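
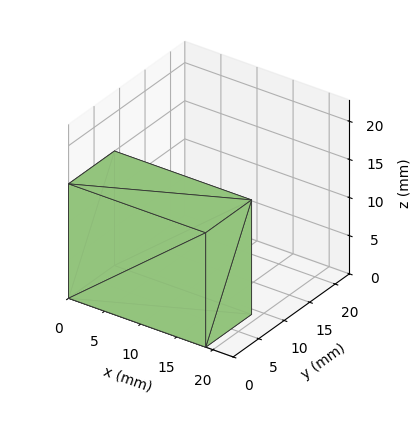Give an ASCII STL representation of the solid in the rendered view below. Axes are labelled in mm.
Reading the render: the shape is a rectangular box, roughly 19 × 9 mm footprint and 15 mm tall (dimensions read to the nearest mm from the axis ticks). For the STL, each face is triangulated and given an outward normal.

solid part
  facet normal 0.0000 0.0000 -1.0000
    outer loop
      vertex 19.000 9.000 0.000
      vertex 19.000 0.000 0.000
      vertex 0.000 0.000 0.000
    endloop
  endfacet
  facet normal 0.0000 0.0000 -1.0000
    outer loop
      vertex 0.000 9.000 0.000
      vertex 19.000 9.000 0.000
      vertex 0.000 0.000 0.000
    endloop
  endfacet
  facet normal 0.0000 0.0000 1.0000
    outer loop
      vertex 0.000 0.000 15.000
      vertex 19.000 0.000 15.000
      vertex 19.000 9.000 15.000
    endloop
  endfacet
  facet normal 0.0000 0.0000 1.0000
    outer loop
      vertex 0.000 0.000 15.000
      vertex 19.000 9.000 15.000
      vertex 0.000 9.000 15.000
    endloop
  endfacet
  facet normal 0.0000 -1.0000 0.0000
    outer loop
      vertex 0.000 0.000 0.000
      vertex 19.000 0.000 0.000
      vertex 19.000 0.000 15.000
    endloop
  endfacet
  facet normal 0.0000 -1.0000 0.0000
    outer loop
      vertex 0.000 0.000 0.000
      vertex 19.000 0.000 15.000
      vertex 0.000 0.000 15.000
    endloop
  endfacet
  facet normal 0.0000 1.0000 0.0000
    outer loop
      vertex 19.000 9.000 15.000
      vertex 19.000 9.000 0.000
      vertex 0.000 9.000 0.000
    endloop
  endfacet
  facet normal 0.0000 1.0000 0.0000
    outer loop
      vertex 0.000 9.000 15.000
      vertex 19.000 9.000 15.000
      vertex 0.000 9.000 0.000
    endloop
  endfacet
  facet normal -1.0000 0.0000 0.0000
    outer loop
      vertex 0.000 9.000 15.000
      vertex 0.000 9.000 0.000
      vertex 0.000 0.000 0.000
    endloop
  endfacet
  facet normal -1.0000 0.0000 0.0000
    outer loop
      vertex 0.000 0.000 15.000
      vertex 0.000 9.000 15.000
      vertex 0.000 0.000 0.000
    endloop
  endfacet
  facet normal 1.0000 0.0000 0.0000
    outer loop
      vertex 19.000 0.000 0.000
      vertex 19.000 9.000 0.000
      vertex 19.000 9.000 15.000
    endloop
  endfacet
  facet normal 1.0000 0.0000 0.0000
    outer loop
      vertex 19.000 0.000 0.000
      vertex 19.000 9.000 15.000
      vertex 19.000 0.000 15.000
    endloop
  endfacet
endsolid part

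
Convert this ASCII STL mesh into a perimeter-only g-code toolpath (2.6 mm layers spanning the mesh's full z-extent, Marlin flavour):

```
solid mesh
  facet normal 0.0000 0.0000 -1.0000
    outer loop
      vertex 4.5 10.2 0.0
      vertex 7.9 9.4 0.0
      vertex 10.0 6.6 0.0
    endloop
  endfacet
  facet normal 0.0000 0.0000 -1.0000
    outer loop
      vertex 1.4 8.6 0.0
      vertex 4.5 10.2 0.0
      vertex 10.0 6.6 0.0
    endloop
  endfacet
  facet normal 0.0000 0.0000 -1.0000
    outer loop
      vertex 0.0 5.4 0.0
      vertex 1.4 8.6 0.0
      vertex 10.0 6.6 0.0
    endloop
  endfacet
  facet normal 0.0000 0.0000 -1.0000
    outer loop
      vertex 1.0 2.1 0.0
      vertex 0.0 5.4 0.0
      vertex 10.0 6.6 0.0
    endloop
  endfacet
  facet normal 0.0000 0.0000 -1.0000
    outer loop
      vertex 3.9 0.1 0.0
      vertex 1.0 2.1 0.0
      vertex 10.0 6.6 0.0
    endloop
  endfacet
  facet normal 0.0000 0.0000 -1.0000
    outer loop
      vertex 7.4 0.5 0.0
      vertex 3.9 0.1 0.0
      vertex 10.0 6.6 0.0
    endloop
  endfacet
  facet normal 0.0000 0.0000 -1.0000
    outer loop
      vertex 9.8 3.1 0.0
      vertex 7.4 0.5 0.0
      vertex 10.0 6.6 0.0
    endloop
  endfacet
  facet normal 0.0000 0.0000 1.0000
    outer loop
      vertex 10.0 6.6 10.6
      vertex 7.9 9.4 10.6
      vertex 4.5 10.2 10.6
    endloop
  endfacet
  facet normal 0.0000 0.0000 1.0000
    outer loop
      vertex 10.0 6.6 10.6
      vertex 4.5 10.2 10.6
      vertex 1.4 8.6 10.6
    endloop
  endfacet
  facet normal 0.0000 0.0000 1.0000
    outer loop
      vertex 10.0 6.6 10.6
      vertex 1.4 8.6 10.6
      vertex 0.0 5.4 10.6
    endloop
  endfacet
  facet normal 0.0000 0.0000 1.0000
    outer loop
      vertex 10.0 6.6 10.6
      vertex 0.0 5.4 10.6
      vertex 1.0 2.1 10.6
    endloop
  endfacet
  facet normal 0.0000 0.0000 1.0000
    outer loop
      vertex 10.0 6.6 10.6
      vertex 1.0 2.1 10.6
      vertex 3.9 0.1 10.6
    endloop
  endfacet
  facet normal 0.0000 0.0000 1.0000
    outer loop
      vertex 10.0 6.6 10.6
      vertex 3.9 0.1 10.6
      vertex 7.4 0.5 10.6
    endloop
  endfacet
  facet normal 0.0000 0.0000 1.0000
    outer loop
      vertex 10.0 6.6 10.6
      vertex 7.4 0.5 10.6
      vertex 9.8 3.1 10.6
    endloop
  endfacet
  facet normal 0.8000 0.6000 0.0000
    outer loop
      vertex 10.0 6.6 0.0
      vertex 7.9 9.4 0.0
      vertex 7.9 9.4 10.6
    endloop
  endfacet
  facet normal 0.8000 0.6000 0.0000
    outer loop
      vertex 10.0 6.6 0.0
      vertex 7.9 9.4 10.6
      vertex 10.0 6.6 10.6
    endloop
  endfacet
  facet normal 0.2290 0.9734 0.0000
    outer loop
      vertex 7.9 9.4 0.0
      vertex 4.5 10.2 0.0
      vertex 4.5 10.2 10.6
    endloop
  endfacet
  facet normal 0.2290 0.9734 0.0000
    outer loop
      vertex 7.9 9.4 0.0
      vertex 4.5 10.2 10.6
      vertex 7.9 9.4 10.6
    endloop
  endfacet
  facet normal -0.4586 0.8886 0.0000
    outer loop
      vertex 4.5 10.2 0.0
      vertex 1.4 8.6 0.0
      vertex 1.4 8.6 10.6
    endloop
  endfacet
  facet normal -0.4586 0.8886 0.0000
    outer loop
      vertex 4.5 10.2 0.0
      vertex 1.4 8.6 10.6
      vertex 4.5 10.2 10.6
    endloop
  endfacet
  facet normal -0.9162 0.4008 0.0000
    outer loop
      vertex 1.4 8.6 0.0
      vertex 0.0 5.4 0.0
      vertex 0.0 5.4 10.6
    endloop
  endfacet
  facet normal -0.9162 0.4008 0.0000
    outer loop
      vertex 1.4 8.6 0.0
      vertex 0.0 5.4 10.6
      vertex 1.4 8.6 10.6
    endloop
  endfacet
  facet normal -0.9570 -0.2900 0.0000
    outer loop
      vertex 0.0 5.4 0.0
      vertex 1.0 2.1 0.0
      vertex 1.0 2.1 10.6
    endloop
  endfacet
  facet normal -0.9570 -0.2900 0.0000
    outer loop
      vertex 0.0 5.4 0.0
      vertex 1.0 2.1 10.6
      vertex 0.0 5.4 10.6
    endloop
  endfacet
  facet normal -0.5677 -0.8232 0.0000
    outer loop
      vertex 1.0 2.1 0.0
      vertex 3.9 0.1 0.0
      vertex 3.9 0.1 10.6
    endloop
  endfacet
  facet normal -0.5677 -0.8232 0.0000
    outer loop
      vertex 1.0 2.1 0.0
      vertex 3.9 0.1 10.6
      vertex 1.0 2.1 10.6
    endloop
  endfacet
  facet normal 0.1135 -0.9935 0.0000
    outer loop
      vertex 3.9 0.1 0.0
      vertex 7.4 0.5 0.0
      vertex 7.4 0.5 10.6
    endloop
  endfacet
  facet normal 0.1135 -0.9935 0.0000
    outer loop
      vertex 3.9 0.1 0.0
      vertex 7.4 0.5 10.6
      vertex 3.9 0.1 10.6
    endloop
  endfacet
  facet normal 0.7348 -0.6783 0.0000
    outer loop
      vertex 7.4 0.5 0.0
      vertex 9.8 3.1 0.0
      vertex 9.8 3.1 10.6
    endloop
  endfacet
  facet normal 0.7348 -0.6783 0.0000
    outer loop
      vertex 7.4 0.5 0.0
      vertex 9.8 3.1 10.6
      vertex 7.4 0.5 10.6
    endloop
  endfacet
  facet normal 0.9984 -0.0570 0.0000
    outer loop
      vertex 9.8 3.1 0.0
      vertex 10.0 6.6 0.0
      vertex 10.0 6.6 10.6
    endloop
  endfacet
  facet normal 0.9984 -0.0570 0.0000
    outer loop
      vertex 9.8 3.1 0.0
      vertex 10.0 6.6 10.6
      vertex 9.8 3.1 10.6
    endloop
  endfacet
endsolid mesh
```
; perimeter-only toolpath
G21 ; units = mm
G90 ; absolute positioning
G28 ; home
; layer 1
G0 Z2.6
G0 X10.0 Y6.6
G1 X7.9 Y9.4
G1 X4.5 Y10.2
G1 X1.4 Y8.6
G1 X0.0 Y5.4
G1 X1.0 Y2.1
G1 X3.9 Y0.1
G1 X7.4 Y0.5
G1 X9.8 Y3.1
G1 X10.0 Y6.6
; layer 2
G0 Z5.3
G0 X10.0 Y6.6
G1 X7.9 Y9.4
G1 X4.5 Y10.2
G1 X1.4 Y8.6
G1 X0.0 Y5.4
G1 X1.0 Y2.1
G1 X3.9 Y0.1
G1 X7.4 Y0.5
G1 X9.8 Y3.1
G1 X10.0 Y6.6
; layer 3
G0 Z7.9
G0 X10.0 Y6.6
G1 X7.9 Y9.4
G1 X4.5 Y10.2
G1 X1.4 Y8.6
G1 X0.0 Y5.4
G1 X1.0 Y2.1
G1 X3.9 Y0.1
G1 X7.4 Y0.5
G1 X9.8 Y3.1
G1 X10.0 Y6.6
; layer 4
G0 Z10.6
G0 X10.0 Y6.6
G1 X7.9 Y9.4
G1 X4.5 Y10.2
G1 X1.4 Y8.6
G1 X0.0 Y5.4
G1 X1.0 Y2.1
G1 X3.9 Y0.1
G1 X7.4 Y0.5
G1 X9.8 Y3.1
G1 X10.0 Y6.6
M2 ; end

The solid is a regular 9-sided prism (a cylinder approximated with 9 flat sides), circumscribed radius ≈ 5.1 mm, height ≈ 10.6 mm. Slicing at Δz = 2.6 mm — 4 equal slices spanning the solid's height, so layer i sits at z = i·h/4 — gives 4 non-empty perimeters. Each is a 9-segment closed polygon; G0 lifts to the layer z and rapids to the start vertex, then G1 traces the edges.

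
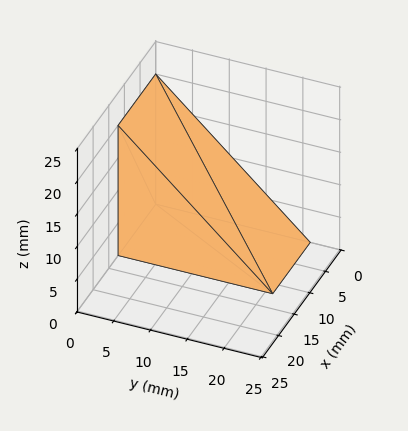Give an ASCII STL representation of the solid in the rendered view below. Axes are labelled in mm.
Reading the render: the shape is a wedge (ramp): 12 × 21 mm base, rising to 20 mm along the y=0 edge and sloping linearly to z=0 at y=21 (dimensions read to the nearest mm from the axis ticks). For the STL, each face is triangulated and given an outward normal.

solid part
  facet normal 0.0000 0.0000 -1.0000
    outer loop
      vertex 12.00 21.00 0.00
      vertex 12.00 0.00 0.00
      vertex 0.00 0.00 0.00
    endloop
  endfacet
  facet normal 0.0000 0.0000 -1.0000
    outer loop
      vertex 0.00 21.00 0.00
      vertex 12.00 21.00 0.00
      vertex 0.00 0.00 0.00
    endloop
  endfacet
  facet normal 0.0000 -1.0000 0.0000
    outer loop
      vertex 0.00 0.00 0.00
      vertex 12.00 0.00 0.00
      vertex 12.00 0.00 20.00
    endloop
  endfacet
  facet normal 0.0000 -1.0000 0.0000
    outer loop
      vertex 0.00 0.00 0.00
      vertex 12.00 0.00 20.00
      vertex 0.00 0.00 20.00
    endloop
  endfacet
  facet normal 0.0000 0.6897 0.7241
    outer loop
      vertex 0.00 0.00 20.00
      vertex 12.00 0.00 20.00
      vertex 12.00 21.00 0.00
    endloop
  endfacet
  facet normal 0.0000 0.6897 0.7241
    outer loop
      vertex 0.00 0.00 20.00
      vertex 12.00 21.00 0.00
      vertex 0.00 21.00 0.00
    endloop
  endfacet
  facet normal -1.0000 0.0000 0.0000
    outer loop
      vertex 0.00 0.00 20.00
      vertex 0.00 21.00 0.00
      vertex 0.00 0.00 0.00
    endloop
  endfacet
  facet normal 1.0000 0.0000 0.0000
    outer loop
      vertex 12.00 0.00 0.00
      vertex 12.00 21.00 0.00
      vertex 12.00 0.00 20.00
    endloop
  endfacet
endsolid part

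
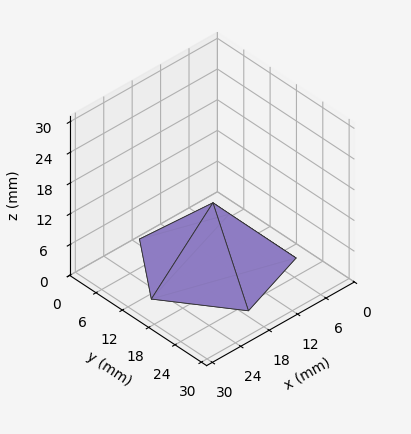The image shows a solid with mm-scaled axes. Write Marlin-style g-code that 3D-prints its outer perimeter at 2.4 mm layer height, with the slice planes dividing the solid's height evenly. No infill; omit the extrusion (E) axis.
Reading the render: the shape is a regular 5-sided pyramid, base circumscribed radius ≈ 13 mm, apex at z ≈ 12 mm (dimensions read to the nearest mm from the axis ticks). For the g-code, the solid's height is divided into equal slices at the stated Δz and each level perimeter traced with G1 moves after a G0 lift.

; perimeter-only toolpath
G21 ; units = mm
G90 ; absolute positioning
G28 ; home
; layer 1
G0 Z2.4
G0 X23.4 Y13.0
G1 X16.2 Y22.9
G1 X4.6 Y19.1
G1 X4.6 Y6.9
G1 X16.2 Y3.1
G1 X23.4 Y13.0
; layer 2
G0 Z4.8
G0 X20.8 Y13.0
G1 X15.4 Y20.4
G1 X6.7 Y17.6
G1 X6.7 Y8.4
G1 X15.4 Y5.6
G1 X20.8 Y13.0
; layer 3
G0 Z7.2
G0 X18.2 Y13.0
G1 X14.6 Y18.0
G1 X8.8 Y16.0
G1 X8.8 Y10.0
G1 X14.6 Y8.0
G1 X18.2 Y13.0
; layer 4
G0 Z9.6
G0 X15.6 Y13.0
G1 X13.8 Y15.5
G1 X10.9 Y14.5
G1 X10.9 Y11.5
G1 X13.8 Y10.5
G1 X15.6 Y13.0
M2 ; end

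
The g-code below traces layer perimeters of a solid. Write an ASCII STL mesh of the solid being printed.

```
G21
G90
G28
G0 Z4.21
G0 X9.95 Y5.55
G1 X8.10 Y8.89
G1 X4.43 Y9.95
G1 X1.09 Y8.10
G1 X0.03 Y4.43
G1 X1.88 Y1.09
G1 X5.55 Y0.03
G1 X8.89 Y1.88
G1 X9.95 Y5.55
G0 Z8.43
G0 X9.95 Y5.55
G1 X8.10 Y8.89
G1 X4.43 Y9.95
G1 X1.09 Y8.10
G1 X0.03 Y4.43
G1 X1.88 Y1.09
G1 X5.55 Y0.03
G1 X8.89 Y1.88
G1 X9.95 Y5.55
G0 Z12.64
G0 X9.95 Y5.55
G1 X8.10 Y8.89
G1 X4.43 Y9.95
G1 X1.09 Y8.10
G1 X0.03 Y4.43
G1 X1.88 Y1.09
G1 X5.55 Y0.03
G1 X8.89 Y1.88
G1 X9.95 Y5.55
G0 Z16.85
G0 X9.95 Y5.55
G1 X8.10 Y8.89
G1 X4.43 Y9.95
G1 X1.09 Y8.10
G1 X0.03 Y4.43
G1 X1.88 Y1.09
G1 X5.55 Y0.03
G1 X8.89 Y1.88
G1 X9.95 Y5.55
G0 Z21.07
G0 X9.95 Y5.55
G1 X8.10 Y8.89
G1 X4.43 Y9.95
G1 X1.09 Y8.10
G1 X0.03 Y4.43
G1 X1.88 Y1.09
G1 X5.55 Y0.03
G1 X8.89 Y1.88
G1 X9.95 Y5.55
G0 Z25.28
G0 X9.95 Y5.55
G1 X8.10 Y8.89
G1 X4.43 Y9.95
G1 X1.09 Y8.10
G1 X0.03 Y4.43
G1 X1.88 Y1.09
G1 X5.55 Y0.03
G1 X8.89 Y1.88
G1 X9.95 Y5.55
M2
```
solid part
  facet normal 0.0000 0.0000 -1.0000
    outer loop
      vertex 4.43 9.95 0.00
      vertex 8.10 8.89 0.00
      vertex 9.95 5.55 0.00
    endloop
  endfacet
  facet normal 0.0000 0.0000 -1.0000
    outer loop
      vertex 1.09 8.10 0.00
      vertex 4.43 9.95 0.00
      vertex 9.95 5.55 0.00
    endloop
  endfacet
  facet normal 0.0000 0.0000 -1.0000
    outer loop
      vertex 0.03 4.43 0.00
      vertex 1.09 8.10 0.00
      vertex 9.95 5.55 0.00
    endloop
  endfacet
  facet normal 0.0000 0.0000 -1.0000
    outer loop
      vertex 1.88 1.09 0.00
      vertex 0.03 4.43 0.00
      vertex 9.95 5.55 0.00
    endloop
  endfacet
  facet normal 0.0000 0.0000 -1.0000
    outer loop
      vertex 5.55 0.03 0.00
      vertex 1.88 1.09 0.00
      vertex 9.95 5.55 0.00
    endloop
  endfacet
  facet normal 0.0000 0.0000 -1.0000
    outer loop
      vertex 8.89 1.88 0.00
      vertex 5.55 0.03 0.00
      vertex 9.95 5.55 0.00
    endloop
  endfacet
  facet normal 0.0000 0.0000 1.0000
    outer loop
      vertex 9.95 5.55 25.28
      vertex 8.10 8.89 25.28
      vertex 4.43 9.95 25.28
    endloop
  endfacet
  facet normal 0.0000 0.0000 1.0000
    outer loop
      vertex 9.95 5.55 25.28
      vertex 4.43 9.95 25.28
      vertex 1.09 8.10 25.28
    endloop
  endfacet
  facet normal 0.0000 0.0000 1.0000
    outer loop
      vertex 9.95 5.55 25.28
      vertex 1.09 8.10 25.28
      vertex 0.03 4.43 25.28
    endloop
  endfacet
  facet normal 0.0000 0.0000 1.0000
    outer loop
      vertex 9.95 5.55 25.28
      vertex 0.03 4.43 25.28
      vertex 1.88 1.09 25.28
    endloop
  endfacet
  facet normal 0.0000 0.0000 1.0000
    outer loop
      vertex 9.95 5.55 25.28
      vertex 1.88 1.09 25.28
      vertex 5.55 0.03 25.28
    endloop
  endfacet
  facet normal 0.0000 0.0000 1.0000
    outer loop
      vertex 9.95 5.55 25.28
      vertex 5.55 0.03 25.28
      vertex 8.89 1.88 25.28
    endloop
  endfacet
  facet normal 0.8748 0.4845 0.0000
    outer loop
      vertex 9.95 5.55 0.00
      vertex 8.10 8.89 0.00
      vertex 8.10 8.89 25.28
    endloop
  endfacet
  facet normal 0.8748 0.4845 0.0000
    outer loop
      vertex 9.95 5.55 0.00
      vertex 8.10 8.89 25.28
      vertex 9.95 5.55 25.28
    endloop
  endfacet
  facet normal 0.2775 0.9607 0.0000
    outer loop
      vertex 8.10 8.89 0.00
      vertex 4.43 9.95 0.00
      vertex 4.43 9.95 25.28
    endloop
  endfacet
  facet normal 0.2775 0.9607 0.0000
    outer loop
      vertex 8.10 8.89 0.00
      vertex 4.43 9.95 25.28
      vertex 8.10 8.89 25.28
    endloop
  endfacet
  facet normal -0.4845 0.8748 0.0000
    outer loop
      vertex 4.43 9.95 0.00
      vertex 1.09 8.10 0.00
      vertex 1.09 8.10 25.28
    endloop
  endfacet
  facet normal -0.4845 0.8748 0.0000
    outer loop
      vertex 4.43 9.95 0.00
      vertex 1.09 8.10 25.28
      vertex 4.43 9.95 25.28
    endloop
  endfacet
  facet normal -0.9607 0.2775 0.0000
    outer loop
      vertex 1.09 8.10 0.00
      vertex 0.03 4.43 0.00
      vertex 0.03 4.43 25.28
    endloop
  endfacet
  facet normal -0.9607 0.2775 0.0000
    outer loop
      vertex 1.09 8.10 0.00
      vertex 0.03 4.43 25.28
      vertex 1.09 8.10 25.28
    endloop
  endfacet
  facet normal -0.8748 -0.4845 0.0000
    outer loop
      vertex 0.03 4.43 0.00
      vertex 1.88 1.09 0.00
      vertex 1.88 1.09 25.28
    endloop
  endfacet
  facet normal -0.8748 -0.4845 0.0000
    outer loop
      vertex 0.03 4.43 0.00
      vertex 1.88 1.09 25.28
      vertex 0.03 4.43 25.28
    endloop
  endfacet
  facet normal -0.2775 -0.9607 0.0000
    outer loop
      vertex 1.88 1.09 0.00
      vertex 5.55 0.03 0.00
      vertex 5.55 0.03 25.28
    endloop
  endfacet
  facet normal -0.2775 -0.9607 0.0000
    outer loop
      vertex 1.88 1.09 0.00
      vertex 5.55 0.03 25.28
      vertex 1.88 1.09 25.28
    endloop
  endfacet
  facet normal 0.4845 -0.8748 0.0000
    outer loop
      vertex 5.55 0.03 0.00
      vertex 8.89 1.88 0.00
      vertex 8.89 1.88 25.28
    endloop
  endfacet
  facet normal 0.4845 -0.8748 0.0000
    outer loop
      vertex 5.55 0.03 0.00
      vertex 8.89 1.88 25.28
      vertex 5.55 0.03 25.28
    endloop
  endfacet
  facet normal 0.9607 -0.2775 0.0000
    outer loop
      vertex 8.89 1.88 0.00
      vertex 9.95 5.55 0.00
      vertex 9.95 5.55 25.28
    endloop
  endfacet
  facet normal 0.9607 -0.2775 0.0000
    outer loop
      vertex 8.89 1.88 0.00
      vertex 9.95 5.55 25.28
      vertex 8.89 1.88 25.28
    endloop
  endfacet
endsolid part

The G0 Z moves step by Δz≈4.21 mm. Every layer's G1 loop is the same polygon, so the solid is a straight extrusion of it from z=0 to z≈25.3. Closing with flat bottom and top caps and triangulating gives 28 facets — a regular 8-sided prism (a cylinder approximated with 8 flat sides), circumscribed radius ≈ 4.99 mm, height ≈ 25.3 mm.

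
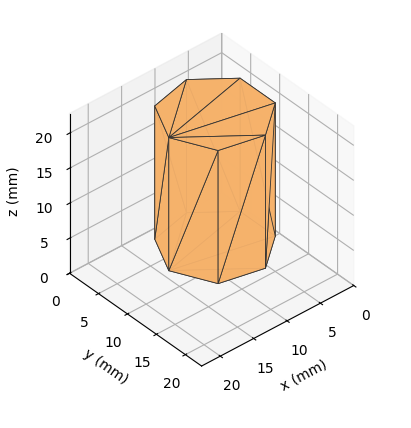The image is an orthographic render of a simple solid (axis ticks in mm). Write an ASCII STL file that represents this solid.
Reading the render: the shape is a regular 7-sided prism (a cylinder approximated with 7 flat sides), circumscribed radius ≈ 7 mm, height ≈ 19 mm (dimensions read to the nearest mm from the axis ticks). For the STL, each face is triangulated and given an outward normal.

solid part
  facet normal 0.0000 0.0000 -1.0000
    outer loop
      vertex 5.44 13.82 0.00
      vertex 11.36 12.47 0.00
      vertex 14.00 7.00 0.00
    endloop
  endfacet
  facet normal 0.0000 0.0000 -1.0000
    outer loop
      vertex 0.69 10.04 0.00
      vertex 5.44 13.82 0.00
      vertex 14.00 7.00 0.00
    endloop
  endfacet
  facet normal 0.0000 0.0000 -1.0000
    outer loop
      vertex 0.69 3.96 0.00
      vertex 0.69 10.04 0.00
      vertex 14.00 7.00 0.00
    endloop
  endfacet
  facet normal 0.0000 0.0000 -1.0000
    outer loop
      vertex 5.44 0.18 0.00
      vertex 0.69 3.96 0.00
      vertex 14.00 7.00 0.00
    endloop
  endfacet
  facet normal 0.0000 0.0000 -1.0000
    outer loop
      vertex 11.36 1.53 0.00
      vertex 5.44 0.18 0.00
      vertex 14.00 7.00 0.00
    endloop
  endfacet
  facet normal 0.0000 0.0000 1.0000
    outer loop
      vertex 14.00 7.00 19.00
      vertex 11.36 12.47 19.00
      vertex 5.44 13.82 19.00
    endloop
  endfacet
  facet normal 0.0000 0.0000 1.0000
    outer loop
      vertex 14.00 7.00 19.00
      vertex 5.44 13.82 19.00
      vertex 0.69 10.04 19.00
    endloop
  endfacet
  facet normal 0.0000 0.0000 1.0000
    outer loop
      vertex 14.00 7.00 19.00
      vertex 0.69 10.04 19.00
      vertex 0.69 3.96 19.00
    endloop
  endfacet
  facet normal 0.0000 0.0000 1.0000
    outer loop
      vertex 14.00 7.00 19.00
      vertex 0.69 3.96 19.00
      vertex 5.44 0.18 19.00
    endloop
  endfacet
  facet normal 0.0000 0.0000 1.0000
    outer loop
      vertex 14.00 7.00 19.00
      vertex 5.44 0.18 19.00
      vertex 11.36 1.53 19.00
    endloop
  endfacet
  facet normal 0.9006 0.4347 0.0000
    outer loop
      vertex 14.00 7.00 0.00
      vertex 11.36 12.47 0.00
      vertex 11.36 12.47 19.00
    endloop
  endfacet
  facet normal 0.9006 0.4347 0.0000
    outer loop
      vertex 14.00 7.00 0.00
      vertex 11.36 12.47 19.00
      vertex 14.00 7.00 19.00
    endloop
  endfacet
  facet normal 0.2223 0.9750 0.0000
    outer loop
      vertex 11.36 12.47 0.00
      vertex 5.44 13.82 0.00
      vertex 5.44 13.82 19.00
    endloop
  endfacet
  facet normal 0.2223 0.9750 0.0000
    outer loop
      vertex 11.36 12.47 0.00
      vertex 5.44 13.82 19.00
      vertex 11.36 12.47 19.00
    endloop
  endfacet
  facet normal -0.6227 0.7825 0.0000
    outer loop
      vertex 5.44 13.82 0.00
      vertex 0.69 10.04 0.00
      vertex 0.69 10.04 19.00
    endloop
  endfacet
  facet normal -0.6227 0.7825 0.0000
    outer loop
      vertex 5.44 13.82 0.00
      vertex 0.69 10.04 19.00
      vertex 5.44 13.82 19.00
    endloop
  endfacet
  facet normal -1.0000 0.0000 0.0000
    outer loop
      vertex 0.69 10.04 0.00
      vertex 0.69 3.96 0.00
      vertex 0.69 3.96 19.00
    endloop
  endfacet
  facet normal -1.0000 0.0000 0.0000
    outer loop
      vertex 0.69 10.04 0.00
      vertex 0.69 3.96 19.00
      vertex 0.69 10.04 19.00
    endloop
  endfacet
  facet normal -0.6227 -0.7825 0.0000
    outer loop
      vertex 0.69 3.96 0.00
      vertex 5.44 0.18 0.00
      vertex 5.44 0.18 19.00
    endloop
  endfacet
  facet normal -0.6227 -0.7825 0.0000
    outer loop
      vertex 0.69 3.96 0.00
      vertex 5.44 0.18 19.00
      vertex 0.69 3.96 19.00
    endloop
  endfacet
  facet normal 0.2223 -0.9750 0.0000
    outer loop
      vertex 5.44 0.18 0.00
      vertex 11.36 1.53 0.00
      vertex 11.36 1.53 19.00
    endloop
  endfacet
  facet normal 0.2223 -0.9750 0.0000
    outer loop
      vertex 5.44 0.18 0.00
      vertex 11.36 1.53 19.00
      vertex 5.44 0.18 19.00
    endloop
  endfacet
  facet normal 0.9006 -0.4347 0.0000
    outer loop
      vertex 11.36 1.53 0.00
      vertex 14.00 7.00 0.00
      vertex 14.00 7.00 19.00
    endloop
  endfacet
  facet normal 0.9006 -0.4347 0.0000
    outer loop
      vertex 11.36 1.53 0.00
      vertex 14.00 7.00 19.00
      vertex 11.36 1.53 19.00
    endloop
  endfacet
endsolid part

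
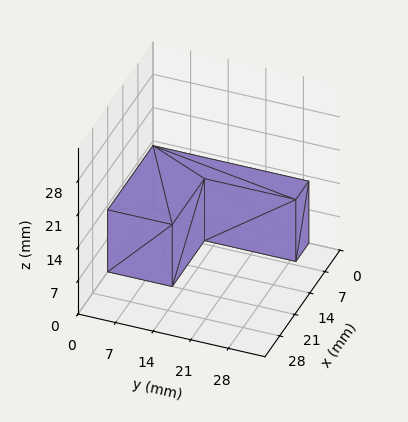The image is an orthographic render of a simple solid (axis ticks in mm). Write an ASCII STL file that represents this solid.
Reading the render: the shape is an L-shaped prism: outer 21 × 29 mm, arm thicknesses ≈ 12 mm (horizontal) and 6 mm (vertical), extruded 13 mm in z (dimensions read to the nearest mm from the axis ticks). For the STL, each face is triangulated and given an outward normal.

solid part
  facet normal 0.0000 0.0000 -1.0000
    outer loop
      vertex 21.0 12.0 0.0
      vertex 21.0 0.0 0.0
      vertex 0.0 0.0 0.0
    endloop
  endfacet
  facet normal 0.0000 0.0000 -1.0000
    outer loop
      vertex 6.0 12.0 0.0
      vertex 21.0 12.0 0.0
      vertex 0.0 0.0 0.0
    endloop
  endfacet
  facet normal 0.0000 0.0000 -1.0000
    outer loop
      vertex 6.0 29.0 0.0
      vertex 6.0 12.0 0.0
      vertex 0.0 0.0 0.0
    endloop
  endfacet
  facet normal 0.0000 0.0000 -1.0000
    outer loop
      vertex 0.0 29.0 0.0
      vertex 6.0 29.0 0.0
      vertex 0.0 0.0 0.0
    endloop
  endfacet
  facet normal 0.0000 0.0000 1.0000
    outer loop
      vertex 0.0 0.0 13.0
      vertex 21.0 0.0 13.0
      vertex 21.0 12.0 13.0
    endloop
  endfacet
  facet normal 0.0000 0.0000 1.0000
    outer loop
      vertex 0.0 0.0 13.0
      vertex 21.0 12.0 13.0
      vertex 6.0 12.0 13.0
    endloop
  endfacet
  facet normal 0.0000 0.0000 1.0000
    outer loop
      vertex 0.0 0.0 13.0
      vertex 6.0 12.0 13.0
      vertex 6.0 29.0 13.0
    endloop
  endfacet
  facet normal 0.0000 0.0000 1.0000
    outer loop
      vertex 0.0 0.0 13.0
      vertex 6.0 29.0 13.0
      vertex 0.0 29.0 13.0
    endloop
  endfacet
  facet normal 0.0000 -1.0000 0.0000
    outer loop
      vertex 0.0 0.0 0.0
      vertex 21.0 0.0 0.0
      vertex 21.0 0.0 13.0
    endloop
  endfacet
  facet normal 0.0000 -1.0000 0.0000
    outer loop
      vertex 0.0 0.0 0.0
      vertex 21.0 0.0 13.0
      vertex 0.0 0.0 13.0
    endloop
  endfacet
  facet normal 1.0000 0.0000 0.0000
    outer loop
      vertex 21.0 0.0 0.0
      vertex 21.0 12.0 0.0
      vertex 21.0 12.0 13.0
    endloop
  endfacet
  facet normal 1.0000 0.0000 0.0000
    outer loop
      vertex 21.0 0.0 0.0
      vertex 21.0 12.0 13.0
      vertex 21.0 0.0 13.0
    endloop
  endfacet
  facet normal 0.0000 1.0000 0.0000
    outer loop
      vertex 21.0 12.0 0.0
      vertex 6.0 12.0 0.0
      vertex 6.0 12.0 13.0
    endloop
  endfacet
  facet normal 0.0000 1.0000 0.0000
    outer loop
      vertex 21.0 12.0 0.0
      vertex 6.0 12.0 13.0
      vertex 21.0 12.0 13.0
    endloop
  endfacet
  facet normal 1.0000 0.0000 0.0000
    outer loop
      vertex 6.0 12.0 0.0
      vertex 6.0 29.0 0.0
      vertex 6.0 29.0 13.0
    endloop
  endfacet
  facet normal 1.0000 0.0000 0.0000
    outer loop
      vertex 6.0 12.0 0.0
      vertex 6.0 29.0 13.0
      vertex 6.0 12.0 13.0
    endloop
  endfacet
  facet normal 0.0000 1.0000 0.0000
    outer loop
      vertex 6.0 29.0 0.0
      vertex 0.0 29.0 0.0
      vertex 0.0 29.0 13.0
    endloop
  endfacet
  facet normal 0.0000 1.0000 0.0000
    outer loop
      vertex 6.0 29.0 0.0
      vertex 0.0 29.0 13.0
      vertex 6.0 29.0 13.0
    endloop
  endfacet
  facet normal -1.0000 0.0000 0.0000
    outer loop
      vertex 0.0 29.0 0.0
      vertex 0.0 0.0 0.0
      vertex 0.0 0.0 13.0
    endloop
  endfacet
  facet normal -1.0000 0.0000 0.0000
    outer loop
      vertex 0.0 29.0 0.0
      vertex 0.0 0.0 13.0
      vertex 0.0 29.0 13.0
    endloop
  endfacet
endsolid part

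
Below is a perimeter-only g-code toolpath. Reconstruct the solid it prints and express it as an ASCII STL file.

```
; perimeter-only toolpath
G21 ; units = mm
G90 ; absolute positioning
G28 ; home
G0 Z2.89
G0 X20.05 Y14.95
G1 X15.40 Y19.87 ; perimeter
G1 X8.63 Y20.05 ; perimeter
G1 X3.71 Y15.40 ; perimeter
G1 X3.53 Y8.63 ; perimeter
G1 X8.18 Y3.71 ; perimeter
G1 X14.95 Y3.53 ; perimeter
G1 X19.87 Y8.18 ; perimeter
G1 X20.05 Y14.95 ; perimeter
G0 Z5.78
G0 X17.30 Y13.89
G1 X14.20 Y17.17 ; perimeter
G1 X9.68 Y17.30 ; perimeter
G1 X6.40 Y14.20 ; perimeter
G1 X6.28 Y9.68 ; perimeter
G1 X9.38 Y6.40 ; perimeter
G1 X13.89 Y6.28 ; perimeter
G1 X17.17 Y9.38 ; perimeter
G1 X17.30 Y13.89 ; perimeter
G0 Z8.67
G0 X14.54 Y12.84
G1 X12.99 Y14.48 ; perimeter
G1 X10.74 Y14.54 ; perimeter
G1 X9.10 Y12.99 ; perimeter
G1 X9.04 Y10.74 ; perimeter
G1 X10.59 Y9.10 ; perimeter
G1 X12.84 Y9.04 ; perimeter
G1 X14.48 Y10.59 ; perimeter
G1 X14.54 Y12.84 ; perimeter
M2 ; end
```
solid part
  facet normal 0.0000 0.0000 -1.0000
    outer loop
      vertex 7.58 22.80 0.00
      vertex 16.60 22.56 0.00
      vertex 22.80 16.00 0.00
    endloop
  endfacet
  facet normal 0.0000 0.0000 -1.0000
    outer loop
      vertex 1.02 16.60 0.00
      vertex 7.58 22.80 0.00
      vertex 22.80 16.00 0.00
    endloop
  endfacet
  facet normal 0.0000 0.0000 -1.0000
    outer loop
      vertex 0.78 7.58 0.00
      vertex 1.02 16.60 0.00
      vertex 22.80 16.00 0.00
    endloop
  endfacet
  facet normal 0.0000 0.0000 -1.0000
    outer loop
      vertex 6.98 1.02 0.00
      vertex 0.78 7.58 0.00
      vertex 22.80 16.00 0.00
    endloop
  endfacet
  facet normal 0.0000 0.0000 -1.0000
    outer loop
      vertex 16.00 0.78 0.00
      vertex 6.98 1.02 0.00
      vertex 22.80 16.00 0.00
    endloop
  endfacet
  facet normal 0.0000 0.0000 -1.0000
    outer loop
      vertex 22.56 6.98 0.00
      vertex 16.00 0.78 0.00
      vertex 22.80 16.00 0.00
    endloop
  endfacet
  facet normal 0.5289 0.4999 0.6858
    outer loop
      vertex 22.80 16.00 0.00
      vertex 16.60 22.56 0.00
      vertex 11.79 11.79 11.56
    endloop
  endfacet
  facet normal 0.0194 0.7275 0.6858
    outer loop
      vertex 16.60 22.56 0.00
      vertex 7.58 22.80 0.00
      vertex 11.79 11.79 11.56
    endloop
  endfacet
  facet normal -0.4999 0.5289 0.6858
    outer loop
      vertex 7.58 22.80 0.00
      vertex 1.02 16.60 0.00
      vertex 11.79 11.79 11.56
    endloop
  endfacet
  facet normal -0.7275 0.0194 0.6858
    outer loop
      vertex 1.02 16.60 0.00
      vertex 0.78 7.58 0.00
      vertex 11.79 11.79 11.56
    endloop
  endfacet
  facet normal -0.5289 -0.4999 0.6858
    outer loop
      vertex 0.78 7.58 0.00
      vertex 6.98 1.02 0.00
      vertex 11.79 11.79 11.56
    endloop
  endfacet
  facet normal -0.0194 -0.7275 0.6858
    outer loop
      vertex 6.98 1.02 0.00
      vertex 16.00 0.78 0.00
      vertex 11.79 11.79 11.56
    endloop
  endfacet
  facet normal 0.4999 -0.5289 0.6858
    outer loop
      vertex 16.00 0.78 0.00
      vertex 22.56 6.98 0.00
      vertex 11.79 11.79 11.56
    endloop
  endfacet
  facet normal 0.7275 -0.0194 0.6858
    outer loop
      vertex 22.56 6.98 0.00
      vertex 22.80 16.00 0.00
      vertex 11.79 11.79 11.56
    endloop
  endfacet
endsolid part

The G0 Z moves step by Δz≈2.89 mm. The G1 loops shrink linearly with z, so the solid tapers from its base footprint up to z≈11.6. Closing with a flat bottom cap and the tapered top and triangulating gives 14 facets — a regular 8-sided pyramid, base circumscribed radius ≈ 11.8 mm, apex at z ≈ 11.6 mm.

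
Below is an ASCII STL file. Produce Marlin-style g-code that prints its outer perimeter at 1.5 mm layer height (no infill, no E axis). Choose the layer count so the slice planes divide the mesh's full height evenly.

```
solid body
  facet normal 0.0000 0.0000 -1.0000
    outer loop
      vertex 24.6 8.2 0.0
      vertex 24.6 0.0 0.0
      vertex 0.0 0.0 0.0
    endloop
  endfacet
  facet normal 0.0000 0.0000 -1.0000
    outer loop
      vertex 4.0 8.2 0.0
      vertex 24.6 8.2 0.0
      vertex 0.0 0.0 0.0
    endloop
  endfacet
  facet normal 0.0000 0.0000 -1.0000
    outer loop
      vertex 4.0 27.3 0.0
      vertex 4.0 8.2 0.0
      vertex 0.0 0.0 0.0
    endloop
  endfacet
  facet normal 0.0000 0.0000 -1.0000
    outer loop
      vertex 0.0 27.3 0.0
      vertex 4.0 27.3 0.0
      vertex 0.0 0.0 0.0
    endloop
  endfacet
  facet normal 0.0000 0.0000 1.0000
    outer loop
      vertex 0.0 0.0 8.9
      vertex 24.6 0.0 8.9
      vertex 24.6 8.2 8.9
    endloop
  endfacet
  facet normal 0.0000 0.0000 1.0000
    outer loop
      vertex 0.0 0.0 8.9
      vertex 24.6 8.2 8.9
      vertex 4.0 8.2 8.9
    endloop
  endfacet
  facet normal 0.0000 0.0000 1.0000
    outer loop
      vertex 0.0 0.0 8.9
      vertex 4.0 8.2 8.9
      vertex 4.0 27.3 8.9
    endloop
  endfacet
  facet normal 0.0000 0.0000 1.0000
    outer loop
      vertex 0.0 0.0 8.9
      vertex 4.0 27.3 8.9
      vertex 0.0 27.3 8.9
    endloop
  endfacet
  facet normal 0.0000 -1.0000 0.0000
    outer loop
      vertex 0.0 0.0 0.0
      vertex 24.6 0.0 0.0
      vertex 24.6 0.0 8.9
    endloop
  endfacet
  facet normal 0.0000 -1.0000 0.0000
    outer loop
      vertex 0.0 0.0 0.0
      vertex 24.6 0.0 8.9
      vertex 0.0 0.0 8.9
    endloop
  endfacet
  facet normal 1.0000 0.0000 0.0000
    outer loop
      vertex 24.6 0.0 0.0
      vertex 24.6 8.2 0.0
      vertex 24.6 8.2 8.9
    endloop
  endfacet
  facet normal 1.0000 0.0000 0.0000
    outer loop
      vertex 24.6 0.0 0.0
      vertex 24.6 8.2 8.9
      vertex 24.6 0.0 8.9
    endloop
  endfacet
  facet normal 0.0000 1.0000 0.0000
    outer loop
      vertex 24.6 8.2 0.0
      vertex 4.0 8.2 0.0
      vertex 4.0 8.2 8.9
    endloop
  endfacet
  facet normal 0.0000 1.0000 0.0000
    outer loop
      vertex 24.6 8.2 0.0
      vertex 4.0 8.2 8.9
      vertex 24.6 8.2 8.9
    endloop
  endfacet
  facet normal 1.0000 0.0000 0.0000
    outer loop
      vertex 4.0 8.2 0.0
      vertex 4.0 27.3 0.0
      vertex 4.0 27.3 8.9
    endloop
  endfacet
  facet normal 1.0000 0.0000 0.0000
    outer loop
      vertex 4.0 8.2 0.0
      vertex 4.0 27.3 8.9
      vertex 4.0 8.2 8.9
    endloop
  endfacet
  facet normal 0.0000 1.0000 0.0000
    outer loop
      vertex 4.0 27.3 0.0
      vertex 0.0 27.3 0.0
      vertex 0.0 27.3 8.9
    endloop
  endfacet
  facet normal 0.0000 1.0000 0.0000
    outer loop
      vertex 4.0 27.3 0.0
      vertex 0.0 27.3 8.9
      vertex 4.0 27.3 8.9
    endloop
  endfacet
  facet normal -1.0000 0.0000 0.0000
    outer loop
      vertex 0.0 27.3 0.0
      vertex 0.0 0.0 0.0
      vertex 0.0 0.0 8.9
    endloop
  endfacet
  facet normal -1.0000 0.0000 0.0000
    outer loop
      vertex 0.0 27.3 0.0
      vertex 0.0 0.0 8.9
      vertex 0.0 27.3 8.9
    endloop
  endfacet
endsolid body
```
; perimeter-only toolpath
G21 ; units = mm
G90 ; absolute positioning
G28 ; home
; layer 1
G0 Z1.5
G0 X0.0 Y0.0
G1 X24.6 Y0.0
G1 X24.6 Y8.2
G1 X4.0 Y8.2
G1 X4.0 Y27.3
G1 X0.0 Y27.3
G1 X0.0 Y0.0
; layer 2
G0 Z3.0
G0 X0.0 Y0.0
G1 X24.6 Y0.0
G1 X24.6 Y8.2
G1 X4.0 Y8.2
G1 X4.0 Y27.3
G1 X0.0 Y27.3
G1 X0.0 Y0.0
; layer 3
G0 Z4.5
G0 X0.0 Y0.0
G1 X24.6 Y0.0
G1 X24.6 Y8.2
G1 X4.0 Y8.2
G1 X4.0 Y27.3
G1 X0.0 Y27.3
G1 X0.0 Y0.0
; layer 4
G0 Z5.9
G0 X0.0 Y0.0
G1 X24.6 Y0.0
G1 X24.6 Y8.2
G1 X4.0 Y8.2
G1 X4.0 Y27.3
G1 X0.0 Y27.3
G1 X0.0 Y0.0
; layer 5
G0 Z7.4
G0 X0.0 Y0.0
G1 X24.6 Y0.0
G1 X24.6 Y8.2
G1 X4.0 Y8.2
G1 X4.0 Y27.3
G1 X0.0 Y27.3
G1 X0.0 Y0.0
; layer 6
G0 Z8.9
G0 X0.0 Y0.0
G1 X24.6 Y0.0
G1 X24.6 Y8.2
G1 X4.0 Y8.2
G1 X4.0 Y27.3
G1 X0.0 Y27.3
G1 X0.0 Y0.0
M2 ; end

The solid is an L-shaped prism: outer 24.6 × 27.3 mm, arm thicknesses ≈ 8.2 mm (horizontal) and 4 mm (vertical), extruded 8.9 mm in z. Slicing at Δz = 1.5 mm — 6 equal slices spanning the solid's height, so layer i sits at z = i·h/6 — gives 6 non-empty perimeters. Each is a 6-segment closed polygon; G0 lifts to the layer z and rapids to the start vertex, then G1 traces the edges.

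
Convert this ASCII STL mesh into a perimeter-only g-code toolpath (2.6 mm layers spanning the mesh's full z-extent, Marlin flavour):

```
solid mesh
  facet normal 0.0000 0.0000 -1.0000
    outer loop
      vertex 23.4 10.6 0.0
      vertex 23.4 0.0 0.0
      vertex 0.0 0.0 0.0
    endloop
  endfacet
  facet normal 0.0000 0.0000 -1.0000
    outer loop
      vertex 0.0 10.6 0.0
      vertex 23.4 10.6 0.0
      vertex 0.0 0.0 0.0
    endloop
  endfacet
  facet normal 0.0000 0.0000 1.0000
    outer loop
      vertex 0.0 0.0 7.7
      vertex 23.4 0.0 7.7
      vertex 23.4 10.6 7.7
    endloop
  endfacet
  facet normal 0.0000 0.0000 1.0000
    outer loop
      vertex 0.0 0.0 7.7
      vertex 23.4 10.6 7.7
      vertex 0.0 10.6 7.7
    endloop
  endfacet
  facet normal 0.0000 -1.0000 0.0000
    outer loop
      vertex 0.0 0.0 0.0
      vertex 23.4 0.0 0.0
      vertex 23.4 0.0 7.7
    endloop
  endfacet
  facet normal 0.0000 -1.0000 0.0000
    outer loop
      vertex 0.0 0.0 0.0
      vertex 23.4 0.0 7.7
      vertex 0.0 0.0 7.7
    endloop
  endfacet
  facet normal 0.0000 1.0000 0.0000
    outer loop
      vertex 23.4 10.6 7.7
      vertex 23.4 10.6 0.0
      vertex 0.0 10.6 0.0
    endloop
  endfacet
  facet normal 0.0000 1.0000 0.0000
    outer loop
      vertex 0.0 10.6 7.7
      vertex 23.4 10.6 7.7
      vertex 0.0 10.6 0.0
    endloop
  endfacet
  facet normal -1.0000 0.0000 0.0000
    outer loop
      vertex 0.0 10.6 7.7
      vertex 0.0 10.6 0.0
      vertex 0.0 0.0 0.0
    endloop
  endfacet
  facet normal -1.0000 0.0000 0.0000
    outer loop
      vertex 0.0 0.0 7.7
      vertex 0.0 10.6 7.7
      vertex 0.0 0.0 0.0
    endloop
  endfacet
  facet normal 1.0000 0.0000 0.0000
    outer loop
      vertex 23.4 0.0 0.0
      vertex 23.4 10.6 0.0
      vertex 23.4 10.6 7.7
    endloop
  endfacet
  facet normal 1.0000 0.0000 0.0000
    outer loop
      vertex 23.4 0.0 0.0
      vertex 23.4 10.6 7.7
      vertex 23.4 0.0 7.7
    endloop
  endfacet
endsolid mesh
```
; perimeter-only toolpath
G21 ; units = mm
G90 ; absolute positioning
G28 ; home
; layer 1
G0 Z2.6
G0 X0.0 Y0.0
G1 X23.4 Y0.0
G1 X23.4 Y10.6
G1 X0.0 Y10.6
G1 X0.0 Y0.0
; layer 2
G0 Z5.1
G0 X0.0 Y0.0
G1 X23.4 Y0.0
G1 X23.4 Y10.6
G1 X0.0 Y10.6
G1 X0.0 Y0.0
; layer 3
G0 Z7.7
G0 X0.0 Y0.0
G1 X23.4 Y0.0
G1 X23.4 Y10.6
G1 X0.0 Y10.6
G1 X0.0 Y0.0
M2 ; end

The solid is a rectangular box, roughly 23.4 × 10.6 mm footprint and 7.7 mm tall. Slicing at Δz = 2.6 mm — 3 equal slices spanning the solid's height, so layer i sits at z = i·h/3 — gives 3 non-empty perimeters. Each is a 4-segment closed polygon; G0 lifts to the layer z and rapids to the start vertex, then G1 traces the edges.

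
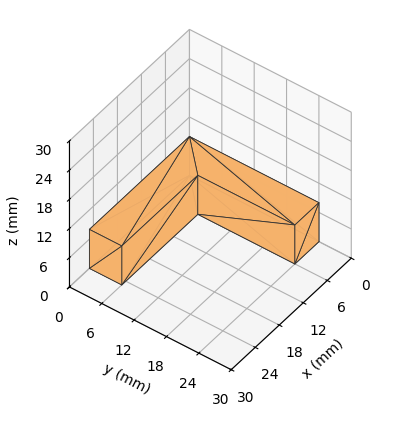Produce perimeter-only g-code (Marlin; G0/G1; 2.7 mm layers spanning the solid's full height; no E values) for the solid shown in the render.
Reading the render: the shape is an L-shaped prism: outer 25 × 24 mm, arm thicknesses ≈ 6 mm (horizontal) and 6 mm (vertical), extruded 8 mm in z (dimensions read to the nearest mm from the axis ticks). For the g-code, the solid's height is divided into equal slices at the stated Δz and each level perimeter traced with G1 moves after a G0 lift.

; perimeter-only toolpath
G21 ; units = mm
G90 ; absolute positioning
G28 ; home
; layer 1
G0 Z2.7
G0 X0.0 Y0.0
G1 X25.0 Y0.0
G1 X25.0 Y6.0
G1 X6.0 Y6.0
G1 X6.0 Y24.0
G1 X0.0 Y24.0
G1 X0.0 Y0.0
; layer 2
G0 Z5.3
G0 X0.0 Y0.0
G1 X25.0 Y0.0
G1 X25.0 Y6.0
G1 X6.0 Y6.0
G1 X6.0 Y24.0
G1 X0.0 Y24.0
G1 X0.0 Y0.0
; layer 3
G0 Z8.0
G0 X0.0 Y0.0
G1 X25.0 Y0.0
G1 X25.0 Y6.0
G1 X6.0 Y6.0
G1 X6.0 Y24.0
G1 X0.0 Y24.0
G1 X0.0 Y0.0
M2 ; end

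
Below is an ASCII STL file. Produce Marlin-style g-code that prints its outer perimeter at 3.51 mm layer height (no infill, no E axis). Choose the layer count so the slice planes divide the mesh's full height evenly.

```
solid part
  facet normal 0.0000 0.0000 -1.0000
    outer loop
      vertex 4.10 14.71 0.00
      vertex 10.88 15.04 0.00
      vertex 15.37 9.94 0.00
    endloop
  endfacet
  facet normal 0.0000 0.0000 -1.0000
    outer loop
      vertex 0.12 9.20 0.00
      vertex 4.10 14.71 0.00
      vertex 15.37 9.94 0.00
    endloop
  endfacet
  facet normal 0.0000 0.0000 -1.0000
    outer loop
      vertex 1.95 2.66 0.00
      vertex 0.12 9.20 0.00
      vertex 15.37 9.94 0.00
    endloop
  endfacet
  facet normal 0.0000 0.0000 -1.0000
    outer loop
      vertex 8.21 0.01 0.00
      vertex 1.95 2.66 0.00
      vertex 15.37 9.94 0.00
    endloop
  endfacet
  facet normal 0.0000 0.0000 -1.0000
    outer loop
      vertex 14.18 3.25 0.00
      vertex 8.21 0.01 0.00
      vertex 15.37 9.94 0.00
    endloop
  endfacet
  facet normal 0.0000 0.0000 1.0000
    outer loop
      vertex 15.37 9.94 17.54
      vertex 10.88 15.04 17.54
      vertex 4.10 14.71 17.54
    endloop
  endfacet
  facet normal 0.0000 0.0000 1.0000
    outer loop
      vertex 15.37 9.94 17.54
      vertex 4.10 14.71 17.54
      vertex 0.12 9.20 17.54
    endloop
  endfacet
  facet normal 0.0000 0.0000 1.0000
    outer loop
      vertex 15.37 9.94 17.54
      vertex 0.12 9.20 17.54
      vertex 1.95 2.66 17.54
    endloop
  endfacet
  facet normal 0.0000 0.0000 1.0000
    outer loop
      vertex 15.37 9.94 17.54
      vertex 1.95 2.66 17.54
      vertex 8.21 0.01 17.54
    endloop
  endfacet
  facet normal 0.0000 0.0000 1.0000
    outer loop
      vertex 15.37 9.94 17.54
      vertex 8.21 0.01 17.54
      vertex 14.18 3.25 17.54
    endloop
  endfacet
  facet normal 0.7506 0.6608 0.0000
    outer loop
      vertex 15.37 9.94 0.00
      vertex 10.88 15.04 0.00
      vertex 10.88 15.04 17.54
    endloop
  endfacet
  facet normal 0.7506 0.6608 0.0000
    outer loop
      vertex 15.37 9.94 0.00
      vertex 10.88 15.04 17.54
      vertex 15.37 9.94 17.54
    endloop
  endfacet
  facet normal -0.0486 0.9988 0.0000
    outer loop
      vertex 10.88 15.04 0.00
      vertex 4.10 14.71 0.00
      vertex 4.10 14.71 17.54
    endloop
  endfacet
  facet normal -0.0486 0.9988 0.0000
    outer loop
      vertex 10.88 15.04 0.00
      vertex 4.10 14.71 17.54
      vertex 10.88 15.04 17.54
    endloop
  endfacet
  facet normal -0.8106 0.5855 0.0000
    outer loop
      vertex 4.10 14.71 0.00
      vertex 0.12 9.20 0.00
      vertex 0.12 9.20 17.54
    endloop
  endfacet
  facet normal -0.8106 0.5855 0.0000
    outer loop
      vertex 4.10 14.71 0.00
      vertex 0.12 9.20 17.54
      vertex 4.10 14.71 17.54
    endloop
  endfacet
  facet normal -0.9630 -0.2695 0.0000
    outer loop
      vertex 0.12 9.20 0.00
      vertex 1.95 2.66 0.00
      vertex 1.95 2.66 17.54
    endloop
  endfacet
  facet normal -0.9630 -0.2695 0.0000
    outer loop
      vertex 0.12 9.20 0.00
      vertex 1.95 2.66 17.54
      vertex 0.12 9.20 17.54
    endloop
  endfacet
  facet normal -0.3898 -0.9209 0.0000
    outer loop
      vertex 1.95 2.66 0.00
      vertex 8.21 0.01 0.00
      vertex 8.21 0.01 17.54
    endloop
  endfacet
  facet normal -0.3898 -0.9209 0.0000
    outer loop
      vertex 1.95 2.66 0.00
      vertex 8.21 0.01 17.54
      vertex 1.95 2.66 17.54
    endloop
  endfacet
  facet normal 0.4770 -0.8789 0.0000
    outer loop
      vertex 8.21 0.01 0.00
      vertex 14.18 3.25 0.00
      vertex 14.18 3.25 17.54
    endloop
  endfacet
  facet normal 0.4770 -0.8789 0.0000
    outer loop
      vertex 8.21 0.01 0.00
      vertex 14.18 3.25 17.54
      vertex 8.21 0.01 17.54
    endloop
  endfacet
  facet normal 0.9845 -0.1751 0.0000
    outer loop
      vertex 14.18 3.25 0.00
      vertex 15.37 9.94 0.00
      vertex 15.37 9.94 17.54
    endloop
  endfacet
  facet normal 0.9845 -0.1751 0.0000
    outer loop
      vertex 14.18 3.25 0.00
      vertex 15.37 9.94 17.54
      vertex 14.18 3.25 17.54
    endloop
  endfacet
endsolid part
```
; perimeter-only toolpath
G21 ; units = mm
G90 ; absolute positioning
G28 ; home
; layer 1
G0 Z3.51
G0 X15.37 Y9.94
G1 X10.88 Y15.04
G1 X4.10 Y14.71
G1 X0.12 Y9.20
G1 X1.95 Y2.66
G1 X8.21 Y0.01
G1 X14.18 Y3.25
G1 X15.37 Y9.94
; layer 2
G0 Z7.02
G0 X15.37 Y9.94
G1 X10.88 Y15.04
G1 X4.10 Y14.71
G1 X0.12 Y9.20
G1 X1.95 Y2.66
G1 X8.21 Y0.01
G1 X14.18 Y3.25
G1 X15.37 Y9.94
; layer 3
G0 Z10.52
G0 X15.37 Y9.94
G1 X10.88 Y15.04
G1 X4.10 Y14.71
G1 X0.12 Y9.20
G1 X1.95 Y2.66
G1 X8.21 Y0.01
G1 X14.18 Y3.25
G1 X15.37 Y9.94
; layer 4
G0 Z14.03
G0 X15.37 Y9.94
G1 X10.88 Y15.04
G1 X4.10 Y14.71
G1 X0.12 Y9.20
G1 X1.95 Y2.66
G1 X8.21 Y0.01
G1 X14.18 Y3.25
G1 X15.37 Y9.94
; layer 5
G0 Z17.54
G0 X15.37 Y9.94
G1 X10.88 Y15.04
G1 X4.10 Y14.71
G1 X0.12 Y9.20
G1 X1.95 Y2.66
G1 X8.21 Y0.01
G1 X14.18 Y3.25
G1 X15.37 Y9.94
M2 ; end

The solid is a regular 7-sided prism (a cylinder approximated with 7 flat sides), circumscribed radius ≈ 7.83 mm, height ≈ 17.5 mm. Slicing at Δz = 3.51 mm — 5 equal slices spanning the solid's height, so layer i sits at z = i·h/5 — gives 5 non-empty perimeters. Each is a 7-segment closed polygon; G0 lifts to the layer z and rapids to the start vertex, then G1 traces the edges.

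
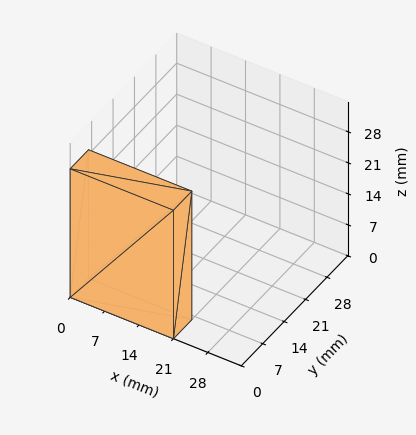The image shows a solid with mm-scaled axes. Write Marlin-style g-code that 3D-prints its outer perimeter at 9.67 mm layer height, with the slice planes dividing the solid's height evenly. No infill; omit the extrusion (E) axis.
Reading the render: the shape is a rectangular box, roughly 21 × 6 mm footprint and 29 mm tall (dimensions read to the nearest mm from the axis ticks). For the g-code, the solid's height is divided into equal slices at the stated Δz and each level perimeter traced with G1 moves after a G0 lift.

; perimeter-only toolpath
G21 ; units = mm
G90 ; absolute positioning
G28 ; home
; layer 1
G0 Z9.67
G0 X0.00 Y0.00
G1 X21.00 Y0.00
G1 X21.00 Y6.00
G1 X0.00 Y6.00
G1 X0.00 Y0.00
; layer 2
G0 Z19.33
G0 X0.00 Y0.00
G1 X21.00 Y0.00
G1 X21.00 Y6.00
G1 X0.00 Y6.00
G1 X0.00 Y0.00
; layer 3
G0 Z29.00
G0 X0.00 Y0.00
G1 X21.00 Y0.00
G1 X21.00 Y6.00
G1 X0.00 Y6.00
G1 X0.00 Y0.00
M2 ; end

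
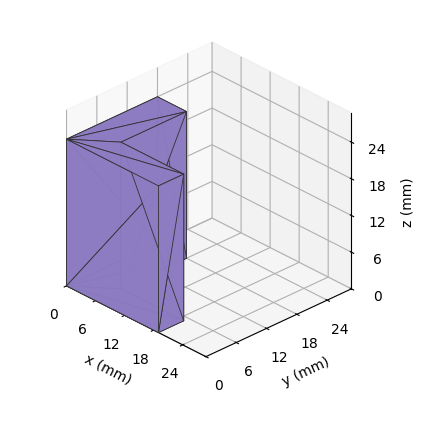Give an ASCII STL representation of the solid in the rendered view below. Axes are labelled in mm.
Reading the render: the shape is an L-shaped prism: outer 19 × 18 mm, arm thicknesses ≈ 5 mm (horizontal) and 6 mm (vertical), extruded 24 mm in z (dimensions read to the nearest mm from the axis ticks). For the STL, each face is triangulated and given an outward normal.

solid part
  facet normal 0.0000 0.0000 -1.0000
    outer loop
      vertex 19.00 5.00 0.00
      vertex 19.00 0.00 0.00
      vertex 0.00 0.00 0.00
    endloop
  endfacet
  facet normal 0.0000 0.0000 -1.0000
    outer loop
      vertex 6.00 5.00 0.00
      vertex 19.00 5.00 0.00
      vertex 0.00 0.00 0.00
    endloop
  endfacet
  facet normal 0.0000 0.0000 -1.0000
    outer loop
      vertex 6.00 18.00 0.00
      vertex 6.00 5.00 0.00
      vertex 0.00 0.00 0.00
    endloop
  endfacet
  facet normal 0.0000 0.0000 -1.0000
    outer loop
      vertex 0.00 18.00 0.00
      vertex 6.00 18.00 0.00
      vertex 0.00 0.00 0.00
    endloop
  endfacet
  facet normal 0.0000 0.0000 1.0000
    outer loop
      vertex 0.00 0.00 24.00
      vertex 19.00 0.00 24.00
      vertex 19.00 5.00 24.00
    endloop
  endfacet
  facet normal 0.0000 0.0000 1.0000
    outer loop
      vertex 0.00 0.00 24.00
      vertex 19.00 5.00 24.00
      vertex 6.00 5.00 24.00
    endloop
  endfacet
  facet normal 0.0000 0.0000 1.0000
    outer loop
      vertex 0.00 0.00 24.00
      vertex 6.00 5.00 24.00
      vertex 6.00 18.00 24.00
    endloop
  endfacet
  facet normal 0.0000 0.0000 1.0000
    outer loop
      vertex 0.00 0.00 24.00
      vertex 6.00 18.00 24.00
      vertex 0.00 18.00 24.00
    endloop
  endfacet
  facet normal 0.0000 -1.0000 0.0000
    outer loop
      vertex 0.00 0.00 0.00
      vertex 19.00 0.00 0.00
      vertex 19.00 0.00 24.00
    endloop
  endfacet
  facet normal 0.0000 -1.0000 0.0000
    outer loop
      vertex 0.00 0.00 0.00
      vertex 19.00 0.00 24.00
      vertex 0.00 0.00 24.00
    endloop
  endfacet
  facet normal 1.0000 0.0000 0.0000
    outer loop
      vertex 19.00 0.00 0.00
      vertex 19.00 5.00 0.00
      vertex 19.00 5.00 24.00
    endloop
  endfacet
  facet normal 1.0000 0.0000 0.0000
    outer loop
      vertex 19.00 0.00 0.00
      vertex 19.00 5.00 24.00
      vertex 19.00 0.00 24.00
    endloop
  endfacet
  facet normal 0.0000 1.0000 0.0000
    outer loop
      vertex 19.00 5.00 0.00
      vertex 6.00 5.00 0.00
      vertex 6.00 5.00 24.00
    endloop
  endfacet
  facet normal 0.0000 1.0000 0.0000
    outer loop
      vertex 19.00 5.00 0.00
      vertex 6.00 5.00 24.00
      vertex 19.00 5.00 24.00
    endloop
  endfacet
  facet normal 1.0000 0.0000 0.0000
    outer loop
      vertex 6.00 5.00 0.00
      vertex 6.00 18.00 0.00
      vertex 6.00 18.00 24.00
    endloop
  endfacet
  facet normal 1.0000 0.0000 0.0000
    outer loop
      vertex 6.00 5.00 0.00
      vertex 6.00 18.00 24.00
      vertex 6.00 5.00 24.00
    endloop
  endfacet
  facet normal 0.0000 1.0000 0.0000
    outer loop
      vertex 6.00 18.00 0.00
      vertex 0.00 18.00 0.00
      vertex 0.00 18.00 24.00
    endloop
  endfacet
  facet normal 0.0000 1.0000 0.0000
    outer loop
      vertex 6.00 18.00 0.00
      vertex 0.00 18.00 24.00
      vertex 6.00 18.00 24.00
    endloop
  endfacet
  facet normal -1.0000 0.0000 0.0000
    outer loop
      vertex 0.00 18.00 0.00
      vertex 0.00 0.00 0.00
      vertex 0.00 0.00 24.00
    endloop
  endfacet
  facet normal -1.0000 0.0000 0.0000
    outer loop
      vertex 0.00 18.00 0.00
      vertex 0.00 0.00 24.00
      vertex 0.00 18.00 24.00
    endloop
  endfacet
endsolid part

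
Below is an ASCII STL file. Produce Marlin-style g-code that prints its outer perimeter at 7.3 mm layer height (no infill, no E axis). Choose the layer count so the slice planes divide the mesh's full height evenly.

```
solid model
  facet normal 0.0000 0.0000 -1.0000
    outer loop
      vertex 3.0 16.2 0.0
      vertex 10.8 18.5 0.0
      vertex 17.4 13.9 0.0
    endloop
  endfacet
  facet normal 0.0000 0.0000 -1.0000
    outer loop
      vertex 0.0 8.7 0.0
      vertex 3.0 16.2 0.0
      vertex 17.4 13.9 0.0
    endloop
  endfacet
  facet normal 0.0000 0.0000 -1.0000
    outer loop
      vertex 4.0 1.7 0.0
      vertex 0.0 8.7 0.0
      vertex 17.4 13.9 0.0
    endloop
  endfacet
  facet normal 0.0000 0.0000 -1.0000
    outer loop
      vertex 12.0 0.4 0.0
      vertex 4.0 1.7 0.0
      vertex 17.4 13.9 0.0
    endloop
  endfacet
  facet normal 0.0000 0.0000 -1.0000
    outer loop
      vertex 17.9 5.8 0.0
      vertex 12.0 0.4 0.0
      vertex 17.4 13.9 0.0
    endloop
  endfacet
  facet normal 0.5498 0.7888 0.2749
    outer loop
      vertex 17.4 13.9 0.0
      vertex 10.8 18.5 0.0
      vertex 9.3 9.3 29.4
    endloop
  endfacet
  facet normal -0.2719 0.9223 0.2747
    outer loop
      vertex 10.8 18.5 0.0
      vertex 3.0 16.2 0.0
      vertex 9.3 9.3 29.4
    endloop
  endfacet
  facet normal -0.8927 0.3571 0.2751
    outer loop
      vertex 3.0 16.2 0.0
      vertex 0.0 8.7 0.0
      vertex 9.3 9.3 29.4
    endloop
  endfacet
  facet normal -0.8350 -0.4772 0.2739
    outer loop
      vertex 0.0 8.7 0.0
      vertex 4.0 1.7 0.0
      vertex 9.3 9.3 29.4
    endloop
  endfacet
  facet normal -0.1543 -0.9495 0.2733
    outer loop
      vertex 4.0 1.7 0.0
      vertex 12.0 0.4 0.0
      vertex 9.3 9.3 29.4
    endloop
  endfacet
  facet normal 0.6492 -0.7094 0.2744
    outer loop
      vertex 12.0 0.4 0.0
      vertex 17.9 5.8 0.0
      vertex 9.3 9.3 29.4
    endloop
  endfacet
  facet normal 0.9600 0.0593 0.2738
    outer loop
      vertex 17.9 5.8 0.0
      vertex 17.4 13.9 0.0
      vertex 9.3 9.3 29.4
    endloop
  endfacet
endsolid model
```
; perimeter-only toolpath
G21 ; units = mm
G90 ; absolute positioning
G28 ; home
; layer 1
G0 Z7.3
G0 X15.4 Y12.8
G1 X10.4 Y16.2
G1 X4.6 Y14.5
G1 X2.3 Y8.8
G1 X5.3 Y3.6
G1 X11.3 Y2.6
G1 X15.8 Y6.7
G1 X15.4 Y12.8
; layer 2
G0 Z14.7
G0 X13.3 Y11.6
G1 X10.1 Y13.9
G1 X6.2 Y12.8
G1 X4.7 Y9.0
G1 X6.7 Y5.5
G1 X10.7 Y4.9
G1 X13.6 Y7.6
G1 X13.3 Y11.6
; layer 3
G0 Z22.0
G0 X11.3 Y10.5
G1 X9.7 Y11.6
G1 X7.7 Y11.0
G1 X7.0 Y9.2
G1 X8.0 Y7.4
G1 X10.0 Y7.1
G1 X11.5 Y8.4
G1 X11.3 Y10.5
M2 ; end

The solid is a regular 7-sided pyramid, base circumscribed radius ≈ 9.3 mm, apex at z ≈ 29.4 mm. Slicing at Δz = 7.3 mm — 4 equal slices spanning the solid's height, so layer i sits at z = i·h/4 — gives 3 non-empty perimeters. Each is a 7-segment closed polygon; G0 lifts to the layer z and rapids to the start vertex, then G1 traces the edges. The cross-section shrinks linearly with z (the slice at the apex is degenerate and omitted).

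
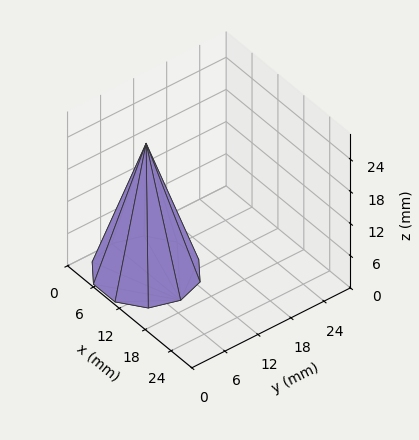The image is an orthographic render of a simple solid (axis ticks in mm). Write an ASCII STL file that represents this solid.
Reading the render: the shape is a regular 10-sided pyramid, base circumscribed radius ≈ 8 mm, apex at z ≈ 24 mm (dimensions read to the nearest mm from the axis ticks). For the STL, each face is triangulated and given an outward normal.

solid part
  facet normal 0.0000 0.0000 -1.0000
    outer loop
      vertex 10.5 15.6 0.0
      vertex 14.5 12.7 0.0
      vertex 16.0 8.0 0.0
    endloop
  endfacet
  facet normal 0.0000 0.0000 -1.0000
    outer loop
      vertex 5.5 15.6 0.0
      vertex 10.5 15.6 0.0
      vertex 16.0 8.0 0.0
    endloop
  endfacet
  facet normal 0.0000 0.0000 -1.0000
    outer loop
      vertex 1.5 12.7 0.0
      vertex 5.5 15.6 0.0
      vertex 16.0 8.0 0.0
    endloop
  endfacet
  facet normal 0.0000 0.0000 -1.0000
    outer loop
      vertex 0.0 8.0 0.0
      vertex 1.5 12.7 0.0
      vertex 16.0 8.0 0.0
    endloop
  endfacet
  facet normal 0.0000 0.0000 -1.0000
    outer loop
      vertex 1.5 3.3 0.0
      vertex 0.0 8.0 0.0
      vertex 16.0 8.0 0.0
    endloop
  endfacet
  facet normal 0.0000 0.0000 -1.0000
    outer loop
      vertex 5.5 0.4 0.0
      vertex 1.5 3.3 0.0
      vertex 16.0 8.0 0.0
    endloop
  endfacet
  facet normal 0.0000 0.0000 -1.0000
    outer loop
      vertex 10.5 0.4 0.0
      vertex 5.5 0.4 0.0
      vertex 16.0 8.0 0.0
    endloop
  endfacet
  facet normal 0.0000 0.0000 -1.0000
    outer loop
      vertex 14.5 3.3 0.0
      vertex 10.5 0.4 0.0
      vertex 16.0 8.0 0.0
    endloop
  endfacet
  facet normal 0.9080 0.2898 0.3027
    outer loop
      vertex 16.0 8.0 0.0
      vertex 14.5 12.7 0.0
      vertex 8.0 8.0 24.0
    endloop
  endfacet
  facet normal 0.5594 0.7716 0.3026
    outer loop
      vertex 14.5 12.7 0.0
      vertex 10.5 15.6 0.0
      vertex 8.0 8.0 24.0
    endloop
  endfacet
  facet normal 0.0000 0.9533 0.3019
    outer loop
      vertex 10.5 15.6 0.0
      vertex 5.5 15.6 0.0
      vertex 8.0 8.0 24.0
    endloop
  endfacet
  facet normal -0.5594 0.7716 0.3026
    outer loop
      vertex 5.5 15.6 0.0
      vertex 1.5 12.7 0.0
      vertex 8.0 8.0 24.0
    endloop
  endfacet
  facet normal -0.9080 0.2898 0.3027
    outer loop
      vertex 1.5 12.7 0.0
      vertex 0.0 8.0 0.0
      vertex 8.0 8.0 24.0
    endloop
  endfacet
  facet normal -0.9080 -0.2898 0.3027
    outer loop
      vertex 0.0 8.0 0.0
      vertex 1.5 3.3 0.0
      vertex 8.0 8.0 24.0
    endloop
  endfacet
  facet normal -0.5594 -0.7716 0.3026
    outer loop
      vertex 1.5 3.3 0.0
      vertex 5.5 0.4 0.0
      vertex 8.0 8.0 24.0
    endloop
  endfacet
  facet normal 0.0000 -0.9533 0.3019
    outer loop
      vertex 5.5 0.4 0.0
      vertex 10.5 0.4 0.0
      vertex 8.0 8.0 24.0
    endloop
  endfacet
  facet normal 0.5594 -0.7716 0.3026
    outer loop
      vertex 10.5 0.4 0.0
      vertex 14.5 3.3 0.0
      vertex 8.0 8.0 24.0
    endloop
  endfacet
  facet normal 0.9080 -0.2898 0.3027
    outer loop
      vertex 14.5 3.3 0.0
      vertex 16.0 8.0 0.0
      vertex 8.0 8.0 24.0
    endloop
  endfacet
endsolid part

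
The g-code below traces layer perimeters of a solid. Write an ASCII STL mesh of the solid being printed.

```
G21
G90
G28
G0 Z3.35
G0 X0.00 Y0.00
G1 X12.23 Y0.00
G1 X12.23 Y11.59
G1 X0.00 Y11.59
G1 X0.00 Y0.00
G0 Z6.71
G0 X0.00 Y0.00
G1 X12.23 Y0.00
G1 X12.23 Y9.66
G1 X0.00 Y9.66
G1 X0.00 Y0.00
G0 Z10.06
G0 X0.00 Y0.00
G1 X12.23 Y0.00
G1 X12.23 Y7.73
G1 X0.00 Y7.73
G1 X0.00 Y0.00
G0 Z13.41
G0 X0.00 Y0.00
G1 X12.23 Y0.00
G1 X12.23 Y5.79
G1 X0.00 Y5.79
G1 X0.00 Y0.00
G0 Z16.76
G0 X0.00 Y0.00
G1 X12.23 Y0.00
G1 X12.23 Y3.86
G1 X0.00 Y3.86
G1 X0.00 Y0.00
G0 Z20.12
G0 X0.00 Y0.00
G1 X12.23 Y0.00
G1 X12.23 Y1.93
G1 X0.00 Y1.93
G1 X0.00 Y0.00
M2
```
solid part
  facet normal 0.0000 0.0000 -1.0000
    outer loop
      vertex 12.23 13.52 0.00
      vertex 12.23 0.00 0.00
      vertex 0.00 0.00 0.00
    endloop
  endfacet
  facet normal 0.0000 0.0000 -1.0000
    outer loop
      vertex 0.00 13.52 0.00
      vertex 12.23 13.52 0.00
      vertex 0.00 0.00 0.00
    endloop
  endfacet
  facet normal 0.0000 -1.0000 0.0000
    outer loop
      vertex 0.00 0.00 0.00
      vertex 12.23 0.00 0.00
      vertex 12.23 0.00 23.47
    endloop
  endfacet
  facet normal 0.0000 -1.0000 0.0000
    outer loop
      vertex 0.00 0.00 0.00
      vertex 12.23 0.00 23.47
      vertex 0.00 0.00 23.47
    endloop
  endfacet
  facet normal 0.0000 0.8665 0.4992
    outer loop
      vertex 0.00 0.00 23.47
      vertex 12.23 0.00 23.47
      vertex 12.23 13.52 0.00
    endloop
  endfacet
  facet normal 0.0000 0.8665 0.4992
    outer loop
      vertex 0.00 0.00 23.47
      vertex 12.23 13.52 0.00
      vertex 0.00 13.52 0.00
    endloop
  endfacet
  facet normal -1.0000 0.0000 0.0000
    outer loop
      vertex 0.00 0.00 23.47
      vertex 0.00 13.52 0.00
      vertex 0.00 0.00 0.00
    endloop
  endfacet
  facet normal 1.0000 0.0000 0.0000
    outer loop
      vertex 12.23 0.00 0.00
      vertex 12.23 13.52 0.00
      vertex 12.23 0.00 23.47
    endloop
  endfacet
endsolid part

The G0 Z moves step by Δz≈3.35 mm. The G1 loops shrink linearly with z, so the solid tapers from its base footprint up to z≈23.5. Closing with a flat bottom cap and the tapered top and triangulating gives 8 facets — a wedge (ramp): 12.2 × 13.5 mm base, rising to 23.5 mm along the y=0 edge and sloping linearly to z=0 at y=13.5.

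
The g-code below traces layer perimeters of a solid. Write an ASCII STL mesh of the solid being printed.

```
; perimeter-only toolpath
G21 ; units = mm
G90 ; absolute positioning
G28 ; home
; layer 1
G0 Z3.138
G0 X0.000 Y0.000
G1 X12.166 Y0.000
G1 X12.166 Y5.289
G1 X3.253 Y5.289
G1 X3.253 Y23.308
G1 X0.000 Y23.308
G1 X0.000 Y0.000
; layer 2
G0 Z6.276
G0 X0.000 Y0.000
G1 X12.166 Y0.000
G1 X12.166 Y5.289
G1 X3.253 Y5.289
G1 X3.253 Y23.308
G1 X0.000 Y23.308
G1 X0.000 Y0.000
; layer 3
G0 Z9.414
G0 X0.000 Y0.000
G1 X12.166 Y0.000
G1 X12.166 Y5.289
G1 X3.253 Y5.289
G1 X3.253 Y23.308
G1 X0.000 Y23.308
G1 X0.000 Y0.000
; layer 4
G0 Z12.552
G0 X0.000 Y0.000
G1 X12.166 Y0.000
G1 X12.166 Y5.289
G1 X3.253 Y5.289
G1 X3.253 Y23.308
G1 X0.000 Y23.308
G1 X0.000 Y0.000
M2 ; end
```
solid part
  facet normal 0.0000 0.0000 -1.0000
    outer loop
      vertex 12.166 5.289 0.000
      vertex 12.166 0.000 0.000
      vertex 0.000 0.000 0.000
    endloop
  endfacet
  facet normal 0.0000 0.0000 -1.0000
    outer loop
      vertex 3.253 5.289 0.000
      vertex 12.166 5.289 0.000
      vertex 0.000 0.000 0.000
    endloop
  endfacet
  facet normal 0.0000 0.0000 -1.0000
    outer loop
      vertex 3.253 23.308 0.000
      vertex 3.253 5.289 0.000
      vertex 0.000 0.000 0.000
    endloop
  endfacet
  facet normal 0.0000 0.0000 -1.0000
    outer loop
      vertex 0.000 23.308 0.000
      vertex 3.253 23.308 0.000
      vertex 0.000 0.000 0.000
    endloop
  endfacet
  facet normal 0.0000 0.0000 1.0000
    outer loop
      vertex 0.000 0.000 12.552
      vertex 12.166 0.000 12.552
      vertex 12.166 5.289 12.552
    endloop
  endfacet
  facet normal 0.0000 0.0000 1.0000
    outer loop
      vertex 0.000 0.000 12.552
      vertex 12.166 5.289 12.552
      vertex 3.253 5.289 12.552
    endloop
  endfacet
  facet normal 0.0000 0.0000 1.0000
    outer loop
      vertex 0.000 0.000 12.552
      vertex 3.253 5.289 12.552
      vertex 3.253 23.308 12.552
    endloop
  endfacet
  facet normal 0.0000 0.0000 1.0000
    outer loop
      vertex 0.000 0.000 12.552
      vertex 3.253 23.308 12.552
      vertex 0.000 23.308 12.552
    endloop
  endfacet
  facet normal 0.0000 -1.0000 0.0000
    outer loop
      vertex 0.000 0.000 0.000
      vertex 12.166 0.000 0.000
      vertex 12.166 0.000 12.552
    endloop
  endfacet
  facet normal 0.0000 -1.0000 0.0000
    outer loop
      vertex 0.000 0.000 0.000
      vertex 12.166 0.000 12.552
      vertex 0.000 0.000 12.552
    endloop
  endfacet
  facet normal 1.0000 0.0000 0.0000
    outer loop
      vertex 12.166 0.000 0.000
      vertex 12.166 5.289 0.000
      vertex 12.166 5.289 12.552
    endloop
  endfacet
  facet normal 1.0000 0.0000 0.0000
    outer loop
      vertex 12.166 0.000 0.000
      vertex 12.166 5.289 12.552
      vertex 12.166 0.000 12.552
    endloop
  endfacet
  facet normal 0.0000 1.0000 0.0000
    outer loop
      vertex 12.166 5.289 0.000
      vertex 3.253 5.289 0.000
      vertex 3.253 5.289 12.552
    endloop
  endfacet
  facet normal 0.0000 1.0000 0.0000
    outer loop
      vertex 12.166 5.289 0.000
      vertex 3.253 5.289 12.552
      vertex 12.166 5.289 12.552
    endloop
  endfacet
  facet normal 1.0000 0.0000 0.0000
    outer loop
      vertex 3.253 5.289 0.000
      vertex 3.253 23.308 0.000
      vertex 3.253 23.308 12.552
    endloop
  endfacet
  facet normal 1.0000 0.0000 0.0000
    outer loop
      vertex 3.253 5.289 0.000
      vertex 3.253 23.308 12.552
      vertex 3.253 5.289 12.552
    endloop
  endfacet
  facet normal 0.0000 1.0000 0.0000
    outer loop
      vertex 3.253 23.308 0.000
      vertex 0.000 23.308 0.000
      vertex 0.000 23.308 12.552
    endloop
  endfacet
  facet normal 0.0000 1.0000 0.0000
    outer loop
      vertex 3.253 23.308 0.000
      vertex 0.000 23.308 12.552
      vertex 3.253 23.308 12.552
    endloop
  endfacet
  facet normal -1.0000 0.0000 0.0000
    outer loop
      vertex 0.000 23.308 0.000
      vertex 0.000 0.000 0.000
      vertex 0.000 0.000 12.552
    endloop
  endfacet
  facet normal -1.0000 0.0000 0.0000
    outer loop
      vertex 0.000 23.308 0.000
      vertex 0.000 0.000 12.552
      vertex 0.000 23.308 12.552
    endloop
  endfacet
endsolid part

The G0 Z moves step by Δz≈3.138 mm. Every layer's G1 loop is the same polygon, so the solid is a straight extrusion of it from z=0 to z≈12.6. Closing with flat bottom and top caps and triangulating gives 20 facets — an L-shaped prism: outer 12.2 × 23.3 mm, arm thicknesses ≈ 5.29 mm (horizontal) and 3.25 mm (vertical), extruded 12.6 mm in z.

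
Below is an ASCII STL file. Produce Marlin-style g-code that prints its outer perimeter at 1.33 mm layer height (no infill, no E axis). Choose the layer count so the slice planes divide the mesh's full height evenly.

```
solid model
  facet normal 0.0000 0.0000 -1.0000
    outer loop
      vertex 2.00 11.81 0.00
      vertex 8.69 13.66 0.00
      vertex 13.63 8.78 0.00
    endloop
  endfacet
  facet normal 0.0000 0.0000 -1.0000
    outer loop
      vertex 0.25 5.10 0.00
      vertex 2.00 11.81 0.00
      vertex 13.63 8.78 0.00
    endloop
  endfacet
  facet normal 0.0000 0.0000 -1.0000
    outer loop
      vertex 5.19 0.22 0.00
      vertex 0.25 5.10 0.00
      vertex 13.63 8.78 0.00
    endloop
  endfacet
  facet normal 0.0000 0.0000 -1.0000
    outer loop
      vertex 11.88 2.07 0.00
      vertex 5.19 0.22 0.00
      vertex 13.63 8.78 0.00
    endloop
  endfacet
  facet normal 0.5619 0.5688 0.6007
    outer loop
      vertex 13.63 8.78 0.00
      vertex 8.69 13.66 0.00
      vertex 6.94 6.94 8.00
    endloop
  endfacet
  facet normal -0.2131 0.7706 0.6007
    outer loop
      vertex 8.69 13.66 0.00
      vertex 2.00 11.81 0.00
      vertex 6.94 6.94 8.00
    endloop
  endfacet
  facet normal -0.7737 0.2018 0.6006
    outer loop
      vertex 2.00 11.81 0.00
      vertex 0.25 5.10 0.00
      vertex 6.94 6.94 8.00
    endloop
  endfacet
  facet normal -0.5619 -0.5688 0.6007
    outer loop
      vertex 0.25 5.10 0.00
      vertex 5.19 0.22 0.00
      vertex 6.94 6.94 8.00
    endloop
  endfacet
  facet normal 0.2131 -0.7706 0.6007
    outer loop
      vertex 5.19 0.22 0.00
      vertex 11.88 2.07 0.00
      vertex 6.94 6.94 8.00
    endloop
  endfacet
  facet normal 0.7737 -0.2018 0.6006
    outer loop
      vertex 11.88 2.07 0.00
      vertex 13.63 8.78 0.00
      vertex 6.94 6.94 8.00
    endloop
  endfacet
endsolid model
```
; perimeter-only toolpath
G21 ; units = mm
G90 ; absolute positioning
G28 ; home
; layer 1
G0 Z1.33
G0 X12.52 Y8.47
G1 X8.40 Y12.54
G1 X2.82 Y11.00
G1 X1.36 Y5.41
G1 X5.48 Y1.34
G1 X11.06 Y2.88
G1 X12.52 Y8.47
; layer 2
G0 Z2.67
G0 X11.40 Y8.17
G1 X8.11 Y11.42
G1 X3.65 Y10.19
G1 X2.48 Y5.71
G1 X5.77 Y2.46
G1 X10.23 Y3.69
G1 X11.40 Y8.17
; layer 3
G0 Z4.00
G0 X10.29 Y7.86
G1 X7.81 Y10.30
G1 X4.47 Y9.38
G1 X3.60 Y6.02
G1 X6.07 Y3.58
G1 X9.41 Y4.50
G1 X10.29 Y7.86
; layer 4
G0 Z5.33
G0 X9.17 Y7.55
G1 X7.52 Y9.18
G1 X5.29 Y8.56
G1 X4.71 Y6.33
G1 X6.36 Y4.70
G1 X8.59 Y5.32
G1 X9.17 Y7.55
; layer 5
G0 Z6.67
G0 X8.06 Y7.25
G1 X7.23 Y8.06
G1 X6.12 Y7.75
G1 X5.83 Y6.63
G1 X6.65 Y5.82
G1 X7.76 Y6.13
G1 X8.06 Y7.25
M2 ; end

The solid is a regular 6-sided pyramid, base circumscribed radius ≈ 6.94 mm, apex at z ≈ 8 mm. Slicing at Δz = 1.33 mm — 6 equal slices spanning the solid's height, so layer i sits at z = i·h/6 — gives 5 non-empty perimeters. Each is a 6-segment closed polygon; G0 lifts to the layer z and rapids to the start vertex, then G1 traces the edges. The cross-section shrinks linearly with z (the slice at the apex is degenerate and omitted).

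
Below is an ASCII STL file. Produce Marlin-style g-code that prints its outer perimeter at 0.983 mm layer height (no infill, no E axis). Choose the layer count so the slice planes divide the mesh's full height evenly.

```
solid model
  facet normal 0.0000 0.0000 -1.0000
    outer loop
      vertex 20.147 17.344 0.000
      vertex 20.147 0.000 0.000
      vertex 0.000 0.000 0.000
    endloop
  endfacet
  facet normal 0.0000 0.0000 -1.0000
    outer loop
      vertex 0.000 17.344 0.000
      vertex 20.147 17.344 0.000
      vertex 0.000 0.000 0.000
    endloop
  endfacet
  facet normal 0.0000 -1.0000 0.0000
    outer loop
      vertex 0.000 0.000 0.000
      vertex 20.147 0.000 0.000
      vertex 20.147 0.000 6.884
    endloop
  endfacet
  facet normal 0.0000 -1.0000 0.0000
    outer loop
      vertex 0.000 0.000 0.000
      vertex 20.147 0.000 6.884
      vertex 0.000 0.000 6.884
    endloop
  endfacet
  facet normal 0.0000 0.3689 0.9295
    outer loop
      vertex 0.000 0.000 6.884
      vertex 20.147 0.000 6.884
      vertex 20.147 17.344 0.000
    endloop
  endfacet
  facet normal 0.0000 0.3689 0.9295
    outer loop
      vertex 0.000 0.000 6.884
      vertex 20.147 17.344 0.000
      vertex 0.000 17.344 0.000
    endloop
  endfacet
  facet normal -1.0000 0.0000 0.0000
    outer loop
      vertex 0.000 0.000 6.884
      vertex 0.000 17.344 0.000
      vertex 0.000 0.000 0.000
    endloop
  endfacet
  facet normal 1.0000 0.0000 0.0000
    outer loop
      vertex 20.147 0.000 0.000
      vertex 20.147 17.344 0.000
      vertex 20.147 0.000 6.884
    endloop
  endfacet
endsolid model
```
; perimeter-only toolpath
G21 ; units = mm
G90 ; absolute positioning
G28 ; home
; layer 1
G0 Z0.983
G0 X0.000 Y0.000
G1 X20.147 Y0.000
G1 X20.147 Y14.866
G1 X0.000 Y14.866
G1 X0.000 Y0.000
; layer 2
G0 Z1.967
G0 X0.000 Y0.000
G1 X20.147 Y0.000
G1 X20.147 Y12.389
G1 X0.000 Y12.389
G1 X0.000 Y0.000
; layer 3
G0 Z2.950
G0 X0.000 Y0.000
G1 X20.147 Y0.000
G1 X20.147 Y9.911
G1 X0.000 Y9.911
G1 X0.000 Y0.000
; layer 4
G0 Z3.934
G0 X0.000 Y0.000
G1 X20.147 Y0.000
G1 X20.147 Y7.433
G1 X0.000 Y7.433
G1 X0.000 Y0.000
; layer 5
G0 Z4.917
G0 X0.000 Y0.000
G1 X20.147 Y0.000
G1 X20.147 Y4.955
G1 X0.000 Y4.955
G1 X0.000 Y0.000
; layer 6
G0 Z5.901
G0 X0.000 Y0.000
G1 X20.147 Y0.000
G1 X20.147 Y2.478
G1 X0.000 Y2.478
G1 X0.000 Y0.000
M2 ; end

The solid is a wedge (ramp): 20.1 × 17.3 mm base, rising to 6.88 mm along the y=0 edge and sloping linearly to z=0 at y=17.3. Slicing at Δz = 0.983 mm — 7 equal slices spanning the solid's height, so layer i sits at z = i·h/7 — gives 6 non-empty perimeters. Each is a 4-segment closed polygon; G0 lifts to the layer z and rapids to the start vertex, then G1 traces the edges. The cross-section shrinks linearly with z (the slice at the apex is degenerate and omitted).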